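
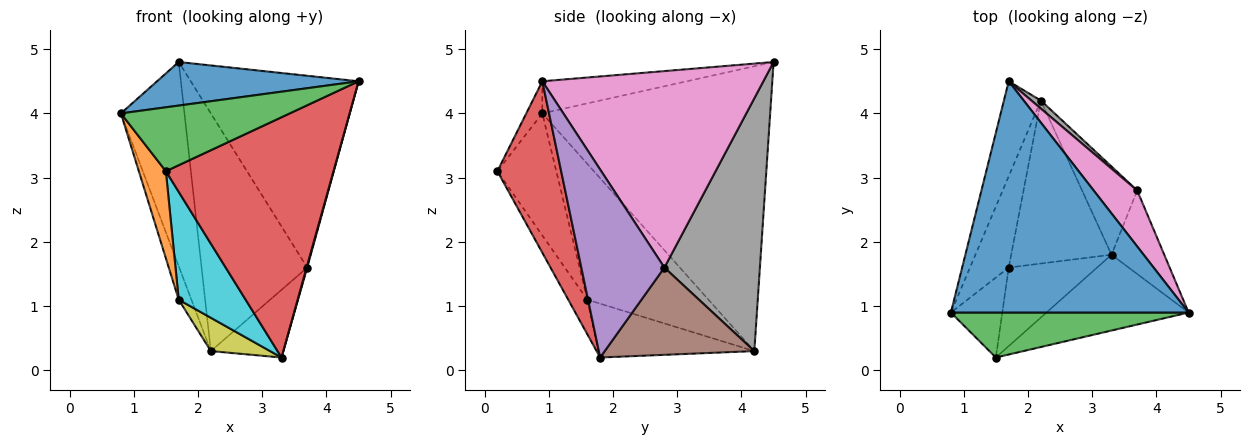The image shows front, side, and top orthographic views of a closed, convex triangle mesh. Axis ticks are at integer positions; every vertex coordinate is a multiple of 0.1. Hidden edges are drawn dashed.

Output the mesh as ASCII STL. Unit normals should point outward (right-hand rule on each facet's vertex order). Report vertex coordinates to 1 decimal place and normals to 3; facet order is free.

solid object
 facet normal -0.132 -0.184 0.974
  outer loop
   vertex 1.7 4.5 4.8
   vertex 0.8 0.9 4.0
   vertex 4.5 0.9 4.5
  endloop
 endfacet
 facet normal -0.956 0.267 -0.124
  outer loop
   vertex 2.2 4.2 0.3
   vertex 0.8 0.9 4.0
   vertex 1.7 4.5 4.8
  endloop
 endfacet
 facet normal -0.078 -0.815 0.574
  outer loop
   vertex 1.5 0.2 3.1
   vertex 4.5 0.9 4.5
   vertex 0.8 0.9 4.0
  endloop
 endfacet
 facet normal 0.341 -0.896 -0.283
  outer loop
   vertex 1.5 0.2 3.1
   vertex 3.3 1.8 0.2
   vertex 4.5 0.9 4.5
  endloop
 endfacet
 facet normal 0.963 -0.007 -0.270
  outer loop
   vertex 3.7 2.8 1.6
   vertex 4.5 0.9 4.5
   vertex 3.3 1.8 0.2
  endloop
 endfacet
 facet normal 0.782 0.379 -0.494
  outer loop
   vertex 3.7 2.8 1.6
   vertex 3.3 1.8 0.2
   vertex 2.2 4.2 0.3
  endloop
 endfacet
 facet normal 0.784 0.596 0.174
  outer loop
   vertex 3.7 2.8 1.6
   vertex 1.7 4.5 4.8
   vertex 4.5 0.9 4.5
  endloop
 endfacet
 facet normal 0.670 0.742 0.025
  outer loop
   vertex 3.7 2.8 1.6
   vertex 2.2 4.2 0.3
   vertex 1.7 4.5 4.8
  endloop
 endfacet
 facet normal -0.466 -0.177 -0.867
  outer loop
   vertex 1.7 1.6 1.1
   vertex 2.2 4.2 0.3
   vertex 3.3 1.8 0.2
  endloop
 endfacet
 facet normal -0.224 -0.788 -0.574
  outer loop
   vertex 1.7 1.6 1.1
   vertex 3.3 1.8 0.2
   vertex 1.5 0.2 3.1
  endloop
 endfacet
 facet normal -0.957 0.100 -0.273
  outer loop
   vertex 1.7 1.6 1.1
   vertex 0.8 0.9 4.0
   vertex 2.2 4.2 0.3
  endloop
 endfacet
 facet normal -0.849 -0.389 -0.357
  outer loop
   vertex 1.7 1.6 1.1
   vertex 1.5 0.2 3.1
   vertex 0.8 0.9 4.0
  endloop
 endfacet
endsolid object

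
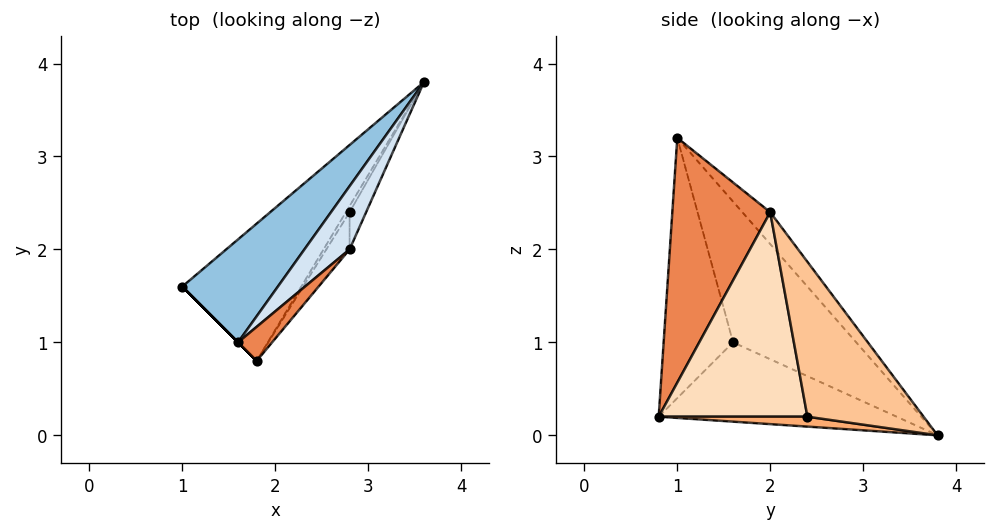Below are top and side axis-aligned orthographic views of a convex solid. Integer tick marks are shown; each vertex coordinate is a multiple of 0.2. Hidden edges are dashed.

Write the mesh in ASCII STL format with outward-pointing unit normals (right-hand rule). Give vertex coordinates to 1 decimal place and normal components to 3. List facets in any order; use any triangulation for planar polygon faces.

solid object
 facet normal -0.535 0.267 -0.802
  outer loop
   vertex 1.8 0.8 0.2
   vertex 1.0 1.6 1.0
   vertex 3.6 3.8 0.0
  endloop
 endfacet
 facet normal -0.521 0.777 0.354
  outer loop
   vertex 1.6 1.0 3.2
   vertex 3.6 3.8 0.0
   vertex 1.0 1.6 1.0
  endloop
 endfacet
 facet normal -0.707 -0.707 0.000
  outer loop
   vertex 1.6 1.0 3.2
   vertex 1.0 1.6 1.0
   vertex 1.8 0.8 0.2
  endloop
 endfacet
 facet normal -0.344 0.803 0.487
  outer loop
   vertex 2.8 2.0 2.4
   vertex 3.6 3.8 0.0
   vertex 1.6 1.0 3.2
  endloop
 endfacet
 facet normal 0.674 -0.733 0.094
  outer loop
   vertex 2.8 2.0 2.4
   vertex 1.6 1.0 3.2
   vertex 1.8 0.8 0.2
  endloop
 endfacet
 facet normal 0.808 -0.505 -0.303
  outer loop
   vertex 2.8 2.4 0.2
   vertex 1.8 0.8 0.2
   vertex 3.6 3.8 0.0
  endloop
 endfacet
 facet normal 0.859 -0.504 -0.092
  outer loop
   vertex 2.8 2.4 0.2
   vertex 3.6 3.8 0.0
   vertex 2.8 2.0 2.4
  endloop
 endfacet
 facet normal 0.844 -0.528 -0.096
  outer loop
   vertex 2.8 2.4 0.2
   vertex 2.8 2.0 2.4
   vertex 1.8 0.8 0.2
  endloop
 endfacet
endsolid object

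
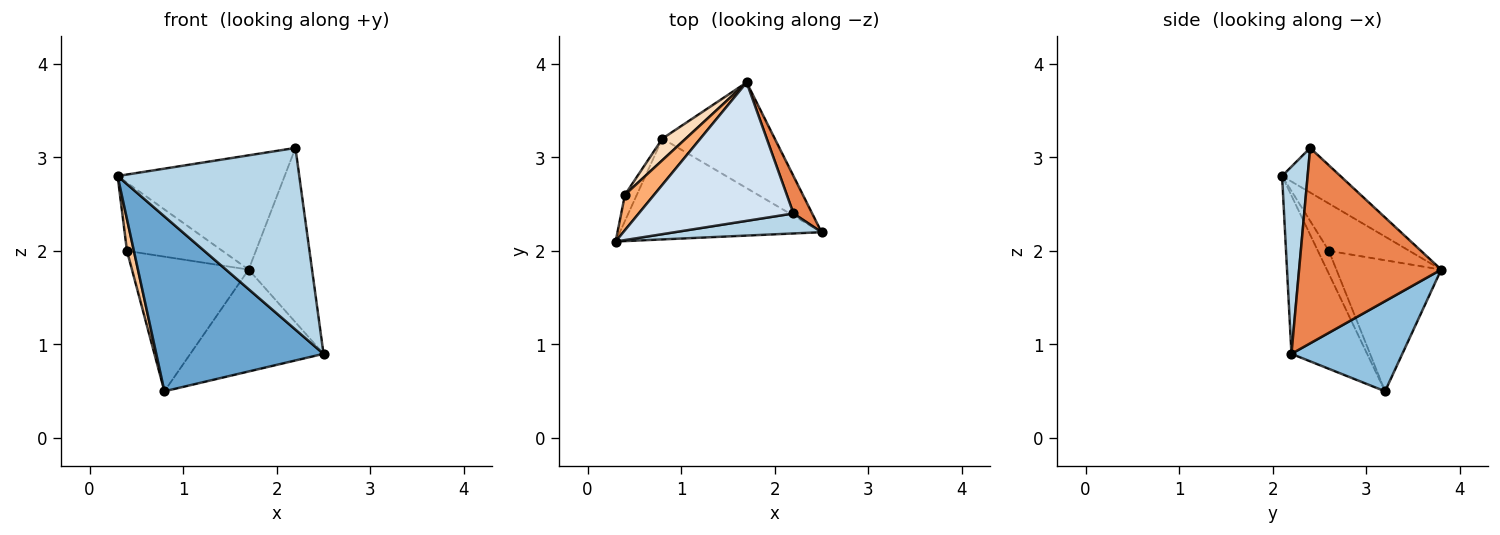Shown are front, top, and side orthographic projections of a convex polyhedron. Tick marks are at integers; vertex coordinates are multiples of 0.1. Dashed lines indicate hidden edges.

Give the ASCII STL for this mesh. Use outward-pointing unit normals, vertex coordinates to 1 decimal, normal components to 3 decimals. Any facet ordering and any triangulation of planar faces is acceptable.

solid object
 facet normal -0.365 -0.807 -0.465
  outer loop
   vertex 0.8 3.2 0.5
   vertex 2.5 2.2 0.9
   vertex 0.3 2.1 2.8
  endloop
 endfacet
 facet normal 0.500 0.601 -0.624
  outer loop
   vertex 0.8 3.2 0.5
   vertex 1.7 3.8 1.8
   vertex 2.5 2.2 0.9
  endloop
 endfacet
 facet normal 0.138 -0.984 0.108
  outer loop
   vertex 2.2 2.4 3.1
   vertex 0.3 2.1 2.8
   vertex 2.5 2.2 0.9
  endloop
 endfacet
 facet normal -0.217 0.621 0.753
  outer loop
   vertex 2.2 2.4 3.1
   vertex 1.7 3.8 1.8
   vertex 0.3 2.1 2.8
  endloop
 endfacet
 facet normal 0.910 0.406 0.087
  outer loop
   vertex 2.2 2.4 3.1
   vertex 2.5 2.2 0.9
   vertex 1.7 3.8 1.8
  endloop
 endfacet
 facet normal -0.599 0.711 0.369
  outer loop
   vertex 0.4 2.6 2.0
   vertex 0.3 2.1 2.8
   vertex 1.7 3.8 1.8
  endloop
 endfacet
 facet normal -0.775 -0.488 -0.402
  outer loop
   vertex 0.4 2.6 2.0
   vertex 0.8 3.2 0.5
   vertex 0.3 2.1 2.8
  endloop
 endfacet
 facet normal -0.664 0.739 0.118
  outer loop
   vertex 0.4 2.6 2.0
   vertex 1.7 3.8 1.8
   vertex 0.8 3.2 0.5
  endloop
 endfacet
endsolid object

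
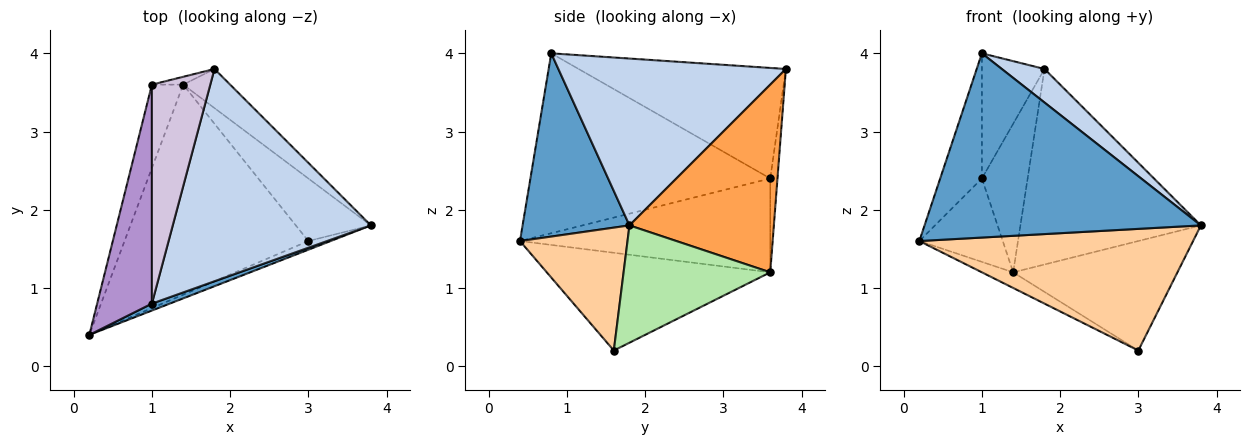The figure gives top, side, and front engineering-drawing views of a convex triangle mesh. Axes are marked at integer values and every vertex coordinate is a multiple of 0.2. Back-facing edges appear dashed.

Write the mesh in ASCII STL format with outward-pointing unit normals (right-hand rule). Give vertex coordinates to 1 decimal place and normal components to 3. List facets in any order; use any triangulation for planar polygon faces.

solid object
 facet normal 0.361 -0.932 0.035
  outer loop
   vertex 1.0 0.8 4.0
   vertex 0.2 0.4 1.6
   vertex 3.8 1.8 1.8
  endloop
 endfacet
 facet normal 0.639 -0.120 0.759
  outer loop
   vertex 1.0 0.8 4.0
   vertex 3.8 1.8 1.8
   vertex 1.8 3.8 3.8
  endloop
 endfacet
 facet normal 0.617 0.772 -0.154
  outer loop
   vertex 1.4 3.6 1.2
   vertex 1.8 3.8 3.8
   vertex 3.8 1.8 1.8
  endloop
 endfacet
 facet normal 0.365 -0.929 -0.066
  outer loop
   vertex 3.0 1.6 0.2
   vertex 3.8 1.8 1.8
   vertex 0.2 0.4 1.6
  endloop
 endfacet
 facet normal -0.469 0.066 -0.881
  outer loop
   vertex 3.0 1.6 0.2
   vertex 0.2 0.4 1.6
   vertex 1.4 3.6 1.2
  endloop
 endfacet
 facet normal 0.613 0.686 -0.392
  outer loop
   vertex 3.0 1.6 0.2
   vertex 1.4 3.6 1.2
   vertex 3.8 1.8 1.8
  endloop
 endfacet
 facet normal -0.905 0.302 -0.302
  outer loop
   vertex 1.0 3.6 2.4
   vertex 1.4 3.6 1.2
   vertex 0.2 0.4 1.6
  endloop
 endfacet
 facet normal -0.156 0.986 -0.052
  outer loop
   vertex 1.0 3.6 2.4
   vertex 1.8 3.8 3.8
   vertex 1.4 3.6 1.2
  endloop
 endfacet
 facet normal -0.944 0.164 0.287
  outer loop
   vertex 1.0 3.6 2.4
   vertex 0.2 0.4 1.6
   vertex 1.0 0.8 4.0
  endloop
 endfacet
 facet normal -0.854 0.258 0.451
  outer loop
   vertex 1.0 3.6 2.4
   vertex 1.0 0.8 4.0
   vertex 1.8 3.8 3.8
  endloop
 endfacet
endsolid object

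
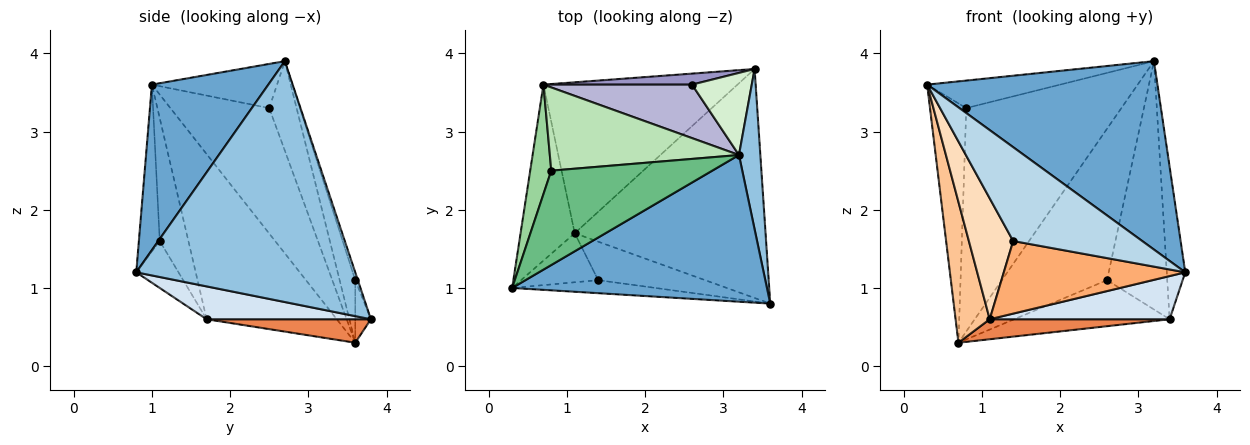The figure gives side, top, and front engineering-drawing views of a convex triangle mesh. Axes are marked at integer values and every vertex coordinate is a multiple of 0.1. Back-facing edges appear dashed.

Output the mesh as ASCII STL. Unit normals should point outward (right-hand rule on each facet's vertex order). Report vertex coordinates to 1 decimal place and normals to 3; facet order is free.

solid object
 facet normal 0.371 -0.733 0.571
  outer loop
   vertex 3.2 2.7 3.9
   vertex 0.3 1.0 3.6
   vertex 3.6 0.8 1.2
  endloop
 endfacet
 facet normal 0.993 0.084 0.088
  outer loop
   vertex 3.2 2.7 3.9
   vertex 3.6 0.8 1.2
   vertex 3.4 3.8 0.6
  endloop
 endfacet
 facet normal -0.158 -0.978 -0.136
  outer loop
   vertex 1.4 1.1 1.6
   vertex 3.6 0.8 1.2
   vertex 0.3 1.0 3.6
  endloop
 endfacet
 facet normal 0.167 -0.183 -0.969
  outer loop
   vertex 1.1 1.7 0.6
   vertex 3.4 3.8 0.6
   vertex 3.6 0.8 1.2
  endloop
 endfacet
 facet normal 0.119 -0.130 -0.984
  outer loop
   vertex 1.1 1.7 0.6
   vertex 0.7 3.6 0.3
   vertex 3.4 3.8 0.6
  endloop
 endfacet
 facet normal -0.201 -0.865 -0.459
  outer loop
   vertex 1.1 1.7 0.6
   vertex 3.6 0.8 1.2
   vertex 1.4 1.1 1.6
  endloop
 endfacet
 facet normal -0.922 -0.242 -0.302
  outer loop
   vertex 1.1 1.7 0.6
   vertex 0.3 1.0 3.6
   vertex 0.7 3.6 0.3
  endloop
 endfacet
 facet normal -0.514 -0.795 -0.323
  outer loop
   vertex 1.1 1.7 0.6
   vertex 1.4 1.1 1.6
   vertex 0.3 1.0 3.6
  endloop
 endfacet
 facet normal -0.255 0.271 0.928
  outer loop
   vertex 0.8 2.5 3.3
   vertex 0.3 1.0 3.6
   vertex 3.2 2.7 3.9
  endloop
 endfacet
 facet normal -0.927 0.340 0.156
  outer loop
   vertex 0.8 2.5 3.3
   vertex 0.7 3.6 0.3
   vertex 0.3 1.0 3.6
  endloop
 endfacet
 facet normal -0.163 0.925 0.344
  outer loop
   vertex 0.8 2.5 3.3
   vertex 3.2 2.7 3.9
   vertex 0.7 3.6 0.3
  endloop
 endfacet
 facet normal -0.041 0.949 0.314
  outer loop
   vertex 2.6 3.6 1.1
   vertex 3.2 2.7 3.9
   vertex 3.4 3.8 0.6
  endloop
 endfacet
 facet normal -0.097 0.968 0.231
  outer loop
   vertex 2.6 3.6 1.1
   vertex 3.4 3.8 0.6
   vertex 0.7 3.6 0.3
  endloop
 endfacet
 facet normal -0.139 0.934 0.330
  outer loop
   vertex 2.6 3.6 1.1
   vertex 0.7 3.6 0.3
   vertex 3.2 2.7 3.9
  endloop
 endfacet
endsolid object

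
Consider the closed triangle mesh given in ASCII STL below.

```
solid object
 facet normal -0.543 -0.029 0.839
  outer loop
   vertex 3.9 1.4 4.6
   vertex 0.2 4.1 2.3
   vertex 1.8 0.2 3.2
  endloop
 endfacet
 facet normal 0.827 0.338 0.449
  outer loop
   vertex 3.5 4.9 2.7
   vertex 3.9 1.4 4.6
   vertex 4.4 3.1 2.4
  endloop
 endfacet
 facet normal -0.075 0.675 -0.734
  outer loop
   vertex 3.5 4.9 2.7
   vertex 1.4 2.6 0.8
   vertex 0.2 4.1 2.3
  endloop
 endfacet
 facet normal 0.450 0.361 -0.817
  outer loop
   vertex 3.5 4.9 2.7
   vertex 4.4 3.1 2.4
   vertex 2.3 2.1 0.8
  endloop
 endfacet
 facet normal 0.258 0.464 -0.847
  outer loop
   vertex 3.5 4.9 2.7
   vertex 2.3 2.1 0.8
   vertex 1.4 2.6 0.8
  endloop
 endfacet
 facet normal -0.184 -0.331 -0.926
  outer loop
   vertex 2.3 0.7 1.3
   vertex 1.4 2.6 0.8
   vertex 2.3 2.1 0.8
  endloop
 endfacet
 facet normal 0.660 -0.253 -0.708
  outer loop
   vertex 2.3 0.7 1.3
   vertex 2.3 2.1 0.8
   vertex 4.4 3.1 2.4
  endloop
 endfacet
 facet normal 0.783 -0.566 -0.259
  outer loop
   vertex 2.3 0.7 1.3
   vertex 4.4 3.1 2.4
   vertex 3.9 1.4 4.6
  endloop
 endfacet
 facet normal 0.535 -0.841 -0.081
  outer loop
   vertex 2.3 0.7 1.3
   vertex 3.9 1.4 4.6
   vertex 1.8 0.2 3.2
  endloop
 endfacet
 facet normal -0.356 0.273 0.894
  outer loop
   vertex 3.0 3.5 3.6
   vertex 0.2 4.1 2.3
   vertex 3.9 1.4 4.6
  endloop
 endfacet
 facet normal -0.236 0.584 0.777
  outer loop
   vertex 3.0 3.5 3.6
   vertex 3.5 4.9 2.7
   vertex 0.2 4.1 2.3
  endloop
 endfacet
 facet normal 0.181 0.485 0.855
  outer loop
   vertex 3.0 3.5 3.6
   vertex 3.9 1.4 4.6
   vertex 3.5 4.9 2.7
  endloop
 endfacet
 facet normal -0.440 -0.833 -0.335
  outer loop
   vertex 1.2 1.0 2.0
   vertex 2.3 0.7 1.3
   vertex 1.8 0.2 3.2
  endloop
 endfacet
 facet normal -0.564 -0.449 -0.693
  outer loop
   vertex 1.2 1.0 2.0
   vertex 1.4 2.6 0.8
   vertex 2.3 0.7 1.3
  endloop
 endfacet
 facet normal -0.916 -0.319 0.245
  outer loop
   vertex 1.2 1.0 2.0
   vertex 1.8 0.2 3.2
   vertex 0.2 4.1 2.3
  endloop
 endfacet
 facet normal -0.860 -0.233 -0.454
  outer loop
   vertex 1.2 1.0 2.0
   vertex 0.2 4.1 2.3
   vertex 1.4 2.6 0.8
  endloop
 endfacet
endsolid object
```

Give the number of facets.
16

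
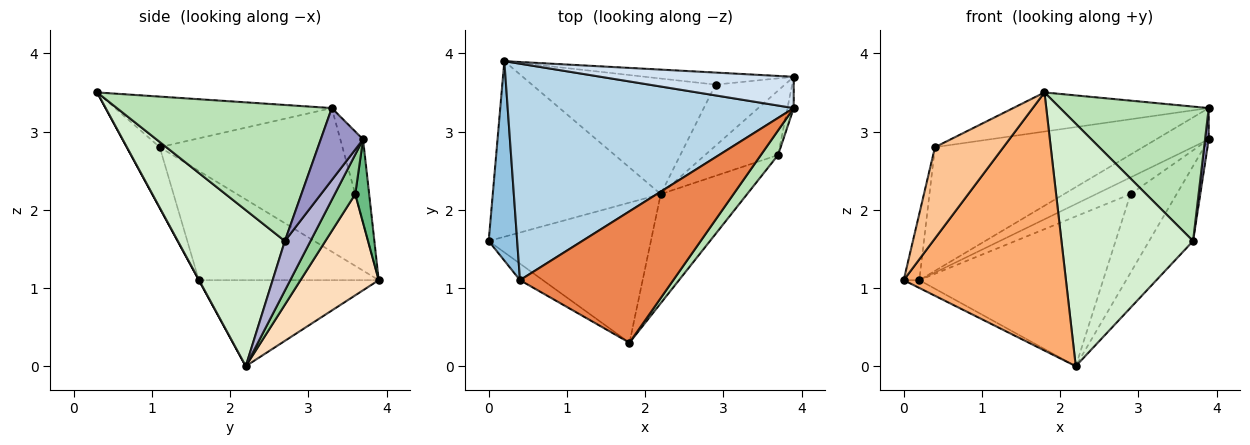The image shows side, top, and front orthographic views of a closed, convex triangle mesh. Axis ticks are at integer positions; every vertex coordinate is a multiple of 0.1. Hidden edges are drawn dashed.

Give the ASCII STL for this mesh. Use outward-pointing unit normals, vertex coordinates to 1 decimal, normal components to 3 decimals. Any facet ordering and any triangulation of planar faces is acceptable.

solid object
 facet normal -0.455 0.040 -0.889
  outer loop
   vertex 2.2 2.2 0.0
   vertex 0.0 1.6 1.1
   vertex 0.2 3.9 1.1
  endloop
 endfacet
 facet normal -0.964 0.084 0.252
  outer loop
   vertex 0.4 1.1 2.8
   vertex 0.2 3.9 1.1
   vertex 0.0 1.6 1.1
  endloop
 endfacet
 facet normal -0.400 0.455 0.796
  outer loop
   vertex 0.4 1.1 2.8
   vertex 3.9 3.3 3.3
   vertex 0.2 3.9 1.1
  endloop
 endfacet
 facet normal -0.292 0.676 0.676
  outer loop
   vertex 3.9 3.7 2.9
   vertex 0.2 3.9 1.1
   vertex 3.9 3.3 3.3
  endloop
 endfacet
 facet normal -0.302 0.272 0.914
  outer loop
   vertex 1.8 0.3 3.5
   vertex 3.9 3.3 3.3
   vertex 0.4 1.1 2.8
  endloop
 endfacet
 facet normal 0.001 -0.879 -0.477
  outer loop
   vertex 1.8 0.3 3.5
   vertex 0.0 1.6 1.1
   vertex 2.2 2.2 0.0
  endloop
 endfacet
 facet normal -0.428 -0.889 -0.161
  outer loop
   vertex 1.8 0.3 3.5
   vertex 0.4 1.1 2.8
   vertex 0.0 1.6 1.1
  endloop
 endfacet
 facet normal 0.319 0.750 -0.579
  outer loop
   vertex 2.9 3.6 2.2
   vertex 2.2 2.2 0.0
   vertex 0.2 3.9 1.1
  endloop
 endfacet
 facet normal 0.312 0.770 -0.556
  outer loop
   vertex 2.9 3.6 2.2
   vertex 0.2 3.9 1.1
   vertex 3.9 3.7 2.9
  endloop
 endfacet
 facet normal 0.331 0.745 -0.579
  outer loop
   vertex 2.9 3.6 2.2
   vertex 3.9 3.7 2.9
   vertex 2.2 2.2 0.0
  endloop
 endfacet
 facet normal 0.818 -0.566 0.103
  outer loop
   vertex 3.7 2.7 1.6
   vertex 3.9 3.3 3.3
   vertex 1.8 0.3 3.5
  endloop
 endfacet
 facet normal 0.596 -0.732 -0.330
  outer loop
   vertex 3.7 2.7 1.6
   vertex 1.8 0.3 3.5
   vertex 2.2 2.2 0.0
  endloop
 endfacet
 facet normal 0.993 -0.086 -0.086
  outer loop
   vertex 3.7 2.7 1.6
   vertex 3.9 3.7 2.9
   vertex 3.9 3.3 3.3
  endloop
 endfacet
 facet normal 0.404 0.694 -0.596
  outer loop
   vertex 3.7 2.7 1.6
   vertex 2.2 2.2 0.0
   vertex 3.9 3.7 2.9
  endloop
 endfacet
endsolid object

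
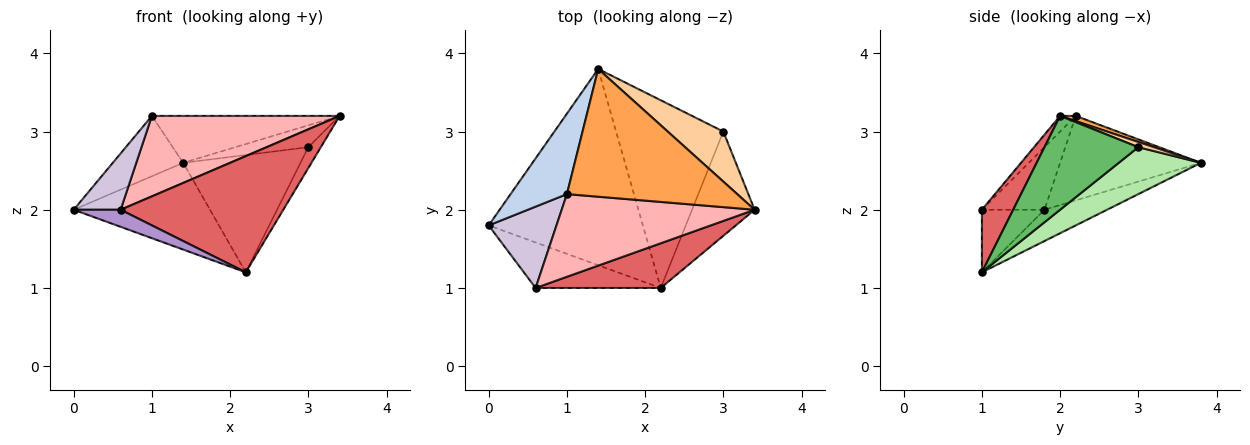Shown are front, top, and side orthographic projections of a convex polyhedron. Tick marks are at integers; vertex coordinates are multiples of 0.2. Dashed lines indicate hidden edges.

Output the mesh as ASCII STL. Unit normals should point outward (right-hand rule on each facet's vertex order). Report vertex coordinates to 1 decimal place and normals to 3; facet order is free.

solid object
 facet normal -0.182 0.398 -0.899
  outer loop
   vertex 2.2 1.0 1.2
   vertex 0.0 1.8 2.0
   vertex 1.4 3.8 2.6
  endloop
 endfacet
 facet normal -0.768 0.384 0.512
  outer loop
   vertex 1.0 2.2 3.2
   vertex 1.4 3.8 2.6
   vertex 0.0 1.8 2.0
  endloop
 endfacet
 facet normal 0.029 0.345 0.938
  outer loop
   vertex 1.0 2.2 3.2
   vertex 3.4 2.0 3.2
   vertex 1.4 3.8 2.6
  endloop
 endfacet
 facet normal 0.086 0.399 0.913
  outer loop
   vertex 3.0 3.0 2.8
   vertex 1.4 3.8 2.6
   vertex 3.4 2.0 3.2
  endloop
 endfacet
 facet normal 0.827 0.110 -0.551
  outer loop
   vertex 3.0 3.0 2.8
   vertex 3.4 2.0 3.2
   vertex 2.2 1.0 1.2
  endloop
 endfacet
 facet normal 0.348 0.497 -0.795
  outer loop
   vertex 3.0 3.0 2.8
   vertex 2.2 1.0 1.2
   vertex 1.4 3.8 2.6
  endloop
 endfacet
 facet normal 0.177 -0.919 0.353
  outer loop
   vertex 0.6 1.0 2.0
   vertex 2.2 1.0 1.2
   vertex 3.4 2.0 3.2
  endloop
 endfacet
 facet normal -0.058 -0.696 0.716
  outer loop
   vertex 0.6 1.0 2.0
   vertex 3.4 2.0 3.2
   vertex 1.0 2.2 3.2
  endloop
 endfacet
 facet normal -0.424 -0.318 -0.848
  outer loop
   vertex 0.6 1.0 2.0
   vertex 0.0 1.8 2.0
   vertex 2.2 1.0 1.2
  endloop
 endfacet
 facet normal -0.605 -0.453 0.655
  outer loop
   vertex 0.6 1.0 2.0
   vertex 1.0 2.2 3.2
   vertex 0.0 1.8 2.0
  endloop
 endfacet
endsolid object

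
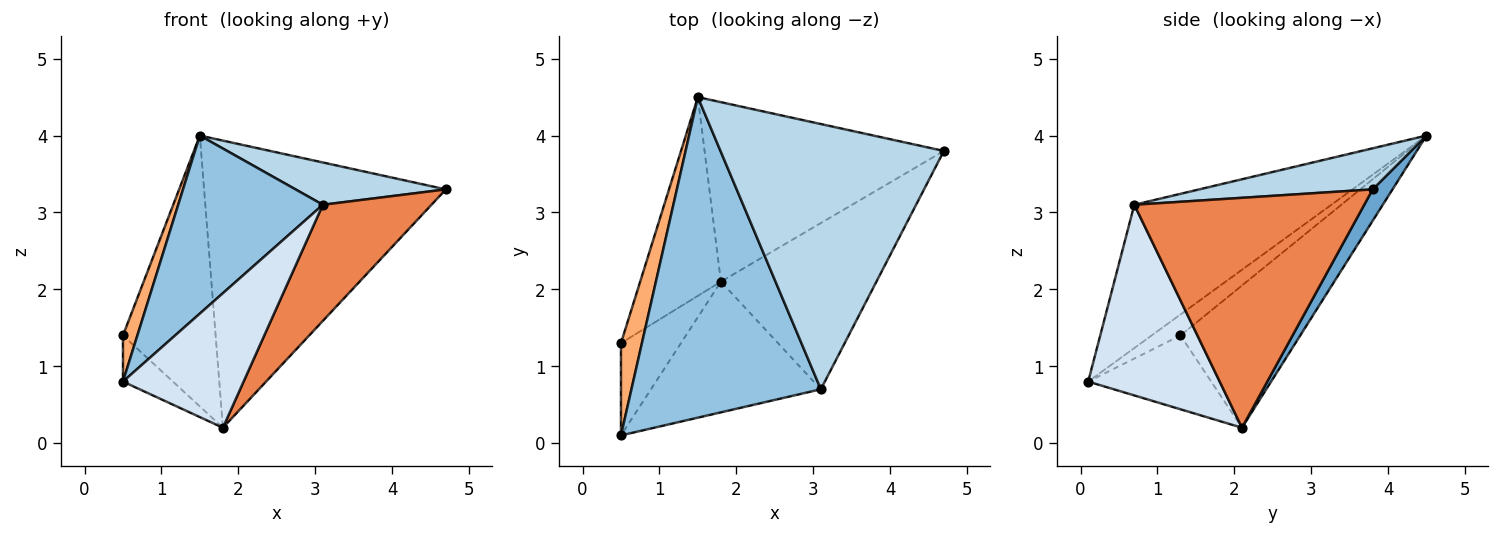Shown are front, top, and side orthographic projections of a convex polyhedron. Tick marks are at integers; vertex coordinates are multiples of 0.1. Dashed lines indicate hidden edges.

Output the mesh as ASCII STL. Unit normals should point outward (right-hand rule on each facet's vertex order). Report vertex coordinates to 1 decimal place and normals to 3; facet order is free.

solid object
 facet normal 0.069 0.846 -0.529
  outer loop
   vertex 1.8 2.1 0.2
   vertex 1.5 4.5 4.0
   vertex 4.7 3.8 3.3
  endloop
 endfacet
 facet normal -0.552 -0.405 0.729
  outer loop
   vertex 3.1 0.7 3.1
   vertex 1.5 4.5 4.0
   vertex 0.5 0.1 0.8
  endloop
 endfacet
 facet normal 0.179 -0.155 0.972
  outer loop
   vertex 3.1 0.7 3.1
   vertex 4.7 3.8 3.3
   vertex 1.5 4.5 4.0
  endloop
 endfacet
 facet normal 0.616 -0.565 -0.549
  outer loop
   vertex 3.1 0.7 3.1
   vertex 0.5 0.1 0.8
   vertex 1.8 2.1 0.2
  endloop
 endfacet
 facet normal 0.771 -0.364 -0.522
  outer loop
   vertex 3.1 0.7 3.1
   vertex 1.8 2.1 0.2
   vertex 4.7 3.8 3.3
  endloop
 endfacet
 facet normal -0.667 -0.333 0.667
  outer loop
   vertex 0.5 1.3 1.4
   vertex 0.5 0.1 0.8
   vertex 1.5 4.5 4.0
  endloop
 endfacet
 facet normal -0.740 0.301 -0.601
  outer loop
   vertex 0.5 1.3 1.4
   vertex 1.8 2.1 0.2
   vertex 0.5 0.1 0.8
  endloop
 endfacet
 facet normal -0.722 0.558 -0.410
  outer loop
   vertex 0.5 1.3 1.4
   vertex 1.5 4.5 4.0
   vertex 1.8 2.1 0.2
  endloop
 endfacet
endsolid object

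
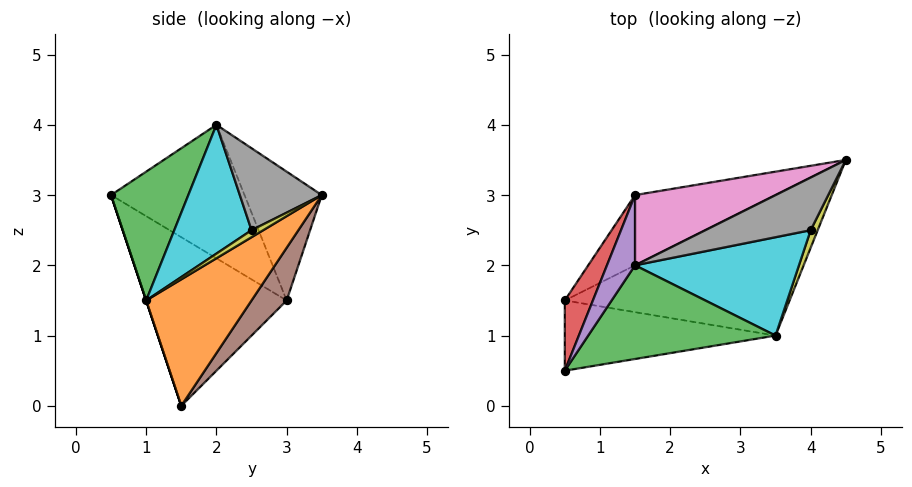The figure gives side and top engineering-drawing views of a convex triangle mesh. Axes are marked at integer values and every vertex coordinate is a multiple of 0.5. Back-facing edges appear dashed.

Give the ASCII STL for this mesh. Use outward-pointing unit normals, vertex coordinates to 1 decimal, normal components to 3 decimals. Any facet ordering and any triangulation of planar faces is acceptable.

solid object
 facet normal 0.000 -0.949 -0.316
  outer loop
   vertex 3.5 1.0 1.5
   vertex 0.5 0.5 3.0
   vertex 0.5 1.5 0.0
  endloop
 endfacet
 facet normal 0.466 0.311 -0.828
  outer loop
   vertex 3.5 1.0 1.5
   vertex 0.5 1.5 0.0
   vertex 4.5 3.5 3.0
  endloop
 endfacet
 facet normal 0.415 -0.680 0.604
  outer loop
   vertex 3.5 1.0 1.5
   vertex 1.5 2.0 4.0
   vertex 0.5 0.5 3.0
  endloop
 endfacet
 facet normal -0.885 0.442 0.147
  outer loop
   vertex 1.5 3.0 1.5
   vertex 0.5 1.5 0.0
   vertex 0.5 0.5 3.0
  endloop
 endfacet
 facet normal -0.870 0.458 0.183
  outer loop
   vertex 1.5 3.0 1.5
   vertex 0.5 0.5 3.0
   vertex 1.5 2.0 4.0
  endloop
 endfacet
 facet normal 0.287 0.575 -0.766
  outer loop
   vertex 1.5 3.0 1.5
   vertex 4.5 3.5 3.0
   vertex 0.5 1.5 0.0
  endloop
 endfacet
 facet normal -0.322 0.879 0.352
  outer loop
   vertex 1.5 3.0 1.5
   vertex 1.5 2.0 4.0
   vertex 4.5 3.5 3.0
  endloop
 endfacet
 facet normal 0.503 -0.574 0.646
  outer loop
   vertex 4.0 2.5 2.5
   vertex 4.5 3.5 3.0
   vertex 1.5 2.0 4.0
  endloop
 endfacet
 facet normal 0.577 -0.577 0.577
  outer loop
   vertex 4.0 2.5 2.5
   vertex 3.5 1.0 1.5
   vertex 4.5 3.5 3.0
  endloop
 endfacet
 facet normal 0.499 -0.590 0.635
  outer loop
   vertex 4.0 2.5 2.5
   vertex 1.5 2.0 4.0
   vertex 3.5 1.0 1.5
  endloop
 endfacet
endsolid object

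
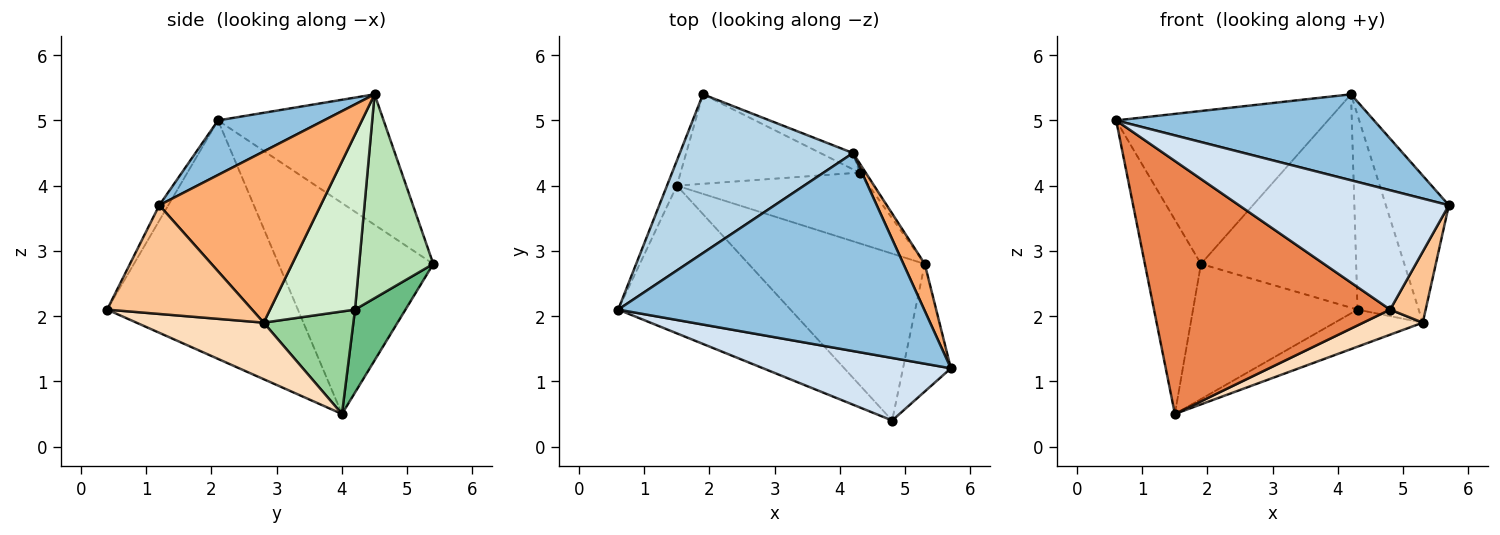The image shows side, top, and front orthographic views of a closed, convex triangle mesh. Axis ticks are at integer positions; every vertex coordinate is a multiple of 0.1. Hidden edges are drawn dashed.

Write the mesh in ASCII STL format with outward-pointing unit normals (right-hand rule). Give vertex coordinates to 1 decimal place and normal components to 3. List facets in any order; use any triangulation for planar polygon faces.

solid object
 facet normal -0.939 0.341 -0.044
  outer loop
   vertex 1.5 4.0 0.5
   vertex 0.6 2.1 5.0
   vertex 1.9 5.4 2.8
  endloop
 endfacet
 facet normal 0.161 -0.393 0.905
  outer loop
   vertex 4.2 4.5 5.4
   vertex 0.6 2.1 5.0
   vertex 5.7 1.2 3.7
  endloop
 endfacet
 facet normal -0.477 0.610 0.633
  outer loop
   vertex 4.2 4.5 5.4
   vertex 1.9 5.4 2.8
   vertex 0.6 2.1 5.0
  endloop
 endfacet
 facet normal -0.038 -0.885 0.464
  outer loop
   vertex 4.8 0.4 2.1
   vertex 5.7 1.2 3.7
   vertex 0.6 2.1 5.0
  endloop
 endfacet
 facet normal -0.572 -0.708 -0.413
  outer loop
   vertex 4.8 0.4 2.1
   vertex 0.6 2.1 5.0
   vertex 1.5 4.0 0.5
  endloop
 endfacet
 facet normal 0.925 0.361 0.115
  outer loop
   vertex 5.3 2.8 1.9
   vertex 4.2 4.5 5.4
   vertex 5.7 1.2 3.7
  endloop
 endfacet
 facet normal 0.893 -0.219 -0.393
  outer loop
   vertex 5.3 2.8 1.9
   vertex 5.7 1.2 3.7
   vertex 4.8 0.4 2.1
  endloop
 endfacet
 facet normal 0.303 -0.142 -0.943
  outer loop
   vertex 5.3 2.8 1.9
   vertex 4.8 0.4 2.1
   vertex 1.5 4.0 0.5
  endloop
 endfacet
 facet normal 0.248 0.808 -0.535
  outer loop
   vertex 4.3 4.2 2.1
   vertex 1.5 4.0 0.5
   vertex 1.9 5.4 2.8
  endloop
 endfacet
 facet normal 0.428 0.420 -0.801
  outer loop
   vertex 4.3 4.2 2.1
   vertex 5.3 2.8 1.9
   vertex 1.5 4.0 0.5
  endloop
 endfacet
 facet normal 0.430 0.900 -0.069
  outer loop
   vertex 4.3 4.2 2.1
   vertex 1.9 5.4 2.8
   vertex 4.2 4.5 5.4
  endloop
 endfacet
 facet normal 0.811 0.584 -0.028
  outer loop
   vertex 4.3 4.2 2.1
   vertex 4.2 4.5 5.4
   vertex 5.3 2.8 1.9
  endloop
 endfacet
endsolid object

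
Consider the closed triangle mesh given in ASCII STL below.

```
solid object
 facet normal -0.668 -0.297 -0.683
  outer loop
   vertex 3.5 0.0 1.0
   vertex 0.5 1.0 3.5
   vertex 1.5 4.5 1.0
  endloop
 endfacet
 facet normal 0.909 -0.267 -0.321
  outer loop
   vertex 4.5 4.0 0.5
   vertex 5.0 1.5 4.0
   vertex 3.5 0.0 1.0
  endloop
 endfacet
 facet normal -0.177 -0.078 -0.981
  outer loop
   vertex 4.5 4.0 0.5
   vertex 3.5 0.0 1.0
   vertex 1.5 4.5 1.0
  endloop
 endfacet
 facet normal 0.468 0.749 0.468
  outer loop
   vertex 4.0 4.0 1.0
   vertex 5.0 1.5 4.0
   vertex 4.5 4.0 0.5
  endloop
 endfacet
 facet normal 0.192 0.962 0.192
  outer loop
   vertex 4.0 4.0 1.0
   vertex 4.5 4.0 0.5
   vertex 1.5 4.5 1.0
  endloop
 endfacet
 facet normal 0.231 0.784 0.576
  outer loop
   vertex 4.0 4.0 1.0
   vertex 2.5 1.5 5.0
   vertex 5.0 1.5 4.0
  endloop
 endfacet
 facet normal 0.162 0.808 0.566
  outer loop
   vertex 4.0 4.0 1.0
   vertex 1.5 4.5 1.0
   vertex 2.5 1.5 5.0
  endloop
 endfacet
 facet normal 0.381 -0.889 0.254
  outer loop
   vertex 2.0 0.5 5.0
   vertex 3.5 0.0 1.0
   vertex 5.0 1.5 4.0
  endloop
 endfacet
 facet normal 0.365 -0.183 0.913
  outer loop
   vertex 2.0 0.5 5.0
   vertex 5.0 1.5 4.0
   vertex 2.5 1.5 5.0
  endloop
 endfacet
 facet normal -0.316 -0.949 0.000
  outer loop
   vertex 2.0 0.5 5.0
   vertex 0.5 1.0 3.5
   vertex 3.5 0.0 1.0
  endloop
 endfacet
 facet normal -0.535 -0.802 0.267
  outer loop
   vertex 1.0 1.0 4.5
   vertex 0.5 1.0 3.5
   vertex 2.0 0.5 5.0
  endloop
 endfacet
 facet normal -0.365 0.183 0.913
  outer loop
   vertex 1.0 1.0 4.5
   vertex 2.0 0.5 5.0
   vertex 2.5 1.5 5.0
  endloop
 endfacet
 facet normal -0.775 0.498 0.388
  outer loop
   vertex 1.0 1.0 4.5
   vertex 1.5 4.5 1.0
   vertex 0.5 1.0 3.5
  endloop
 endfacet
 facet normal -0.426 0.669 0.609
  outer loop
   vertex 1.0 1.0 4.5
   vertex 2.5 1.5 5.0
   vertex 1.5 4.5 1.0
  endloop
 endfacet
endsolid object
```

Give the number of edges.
21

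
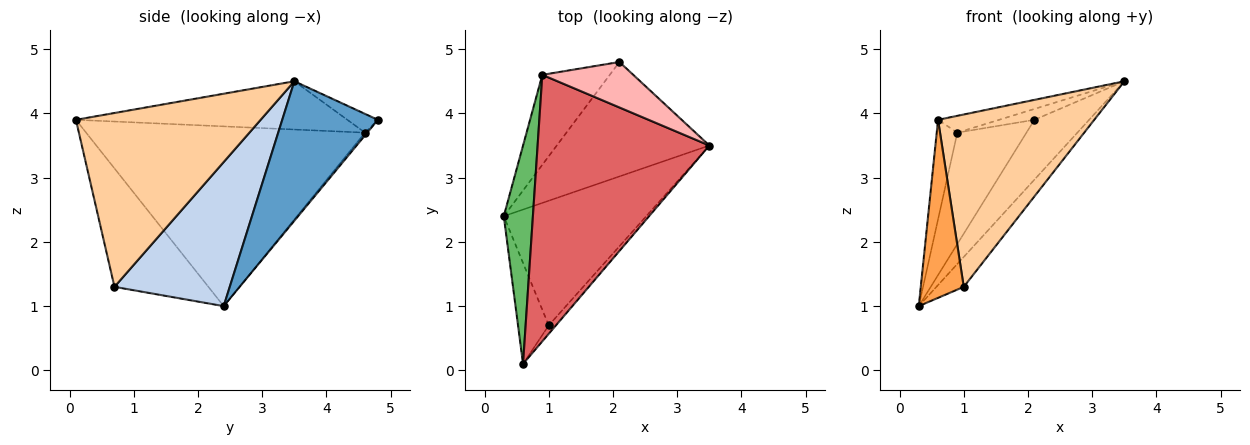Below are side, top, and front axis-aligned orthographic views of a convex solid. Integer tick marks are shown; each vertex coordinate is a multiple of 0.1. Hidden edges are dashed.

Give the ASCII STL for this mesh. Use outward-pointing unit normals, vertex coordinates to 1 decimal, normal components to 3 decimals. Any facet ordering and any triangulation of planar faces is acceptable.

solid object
 facet normal 0.629 0.360 -0.689
  outer loop
   vertex 2.1 4.8 3.9
   vertex 3.5 3.5 4.5
   vertex 0.3 2.4 1.0
  endloop
 endfacet
 facet normal 0.701 0.166 -0.693
  outer loop
   vertex 1.0 0.7 1.3
   vertex 0.3 2.4 1.0
   vertex 3.5 3.5 4.5
  endloop
 endfacet
 facet normal -0.885 -0.405 -0.230
  outer loop
   vertex 1.0 0.7 1.3
   vertex 0.6 0.1 3.9
   vertex 0.3 2.4 1.0
  endloop
 endfacet
 facet normal 0.763 -0.645 -0.032
  outer loop
   vertex 1.0 0.7 1.3
   vertex 3.5 3.5 4.5
   vertex 0.6 0.1 3.9
  endloop
 endfacet
 facet normal -0.985 0.073 0.160
  outer loop
   vertex 0.9 4.6 3.7
   vertex 0.3 2.4 1.0
   vertex 0.6 0.1 3.9
  endloop
 endfacet
 facet normal -0.025 0.778 -0.628
  outer loop
   vertex 0.9 4.6 3.7
   vertex 2.1 4.8 3.9
   vertex 0.3 2.4 1.0
  endloop
 endfacet
 facet normal -0.270 0.061 0.961
  outer loop
   vertex 0.9 4.6 3.7
   vertex 0.6 0.1 3.9
   vertex 3.5 3.5 4.5
  endloop
 endfacet
 facet normal -0.197 0.228 0.954
  outer loop
   vertex 0.9 4.6 3.7
   vertex 3.5 3.5 4.5
   vertex 2.1 4.8 3.9
  endloop
 endfacet
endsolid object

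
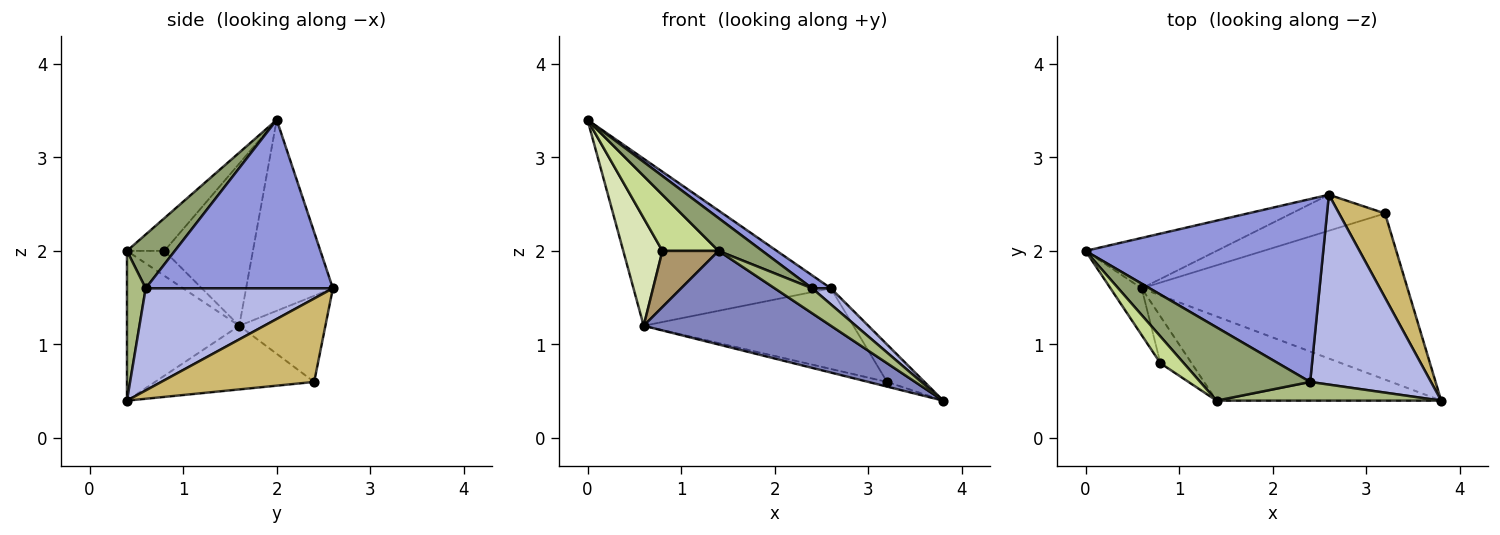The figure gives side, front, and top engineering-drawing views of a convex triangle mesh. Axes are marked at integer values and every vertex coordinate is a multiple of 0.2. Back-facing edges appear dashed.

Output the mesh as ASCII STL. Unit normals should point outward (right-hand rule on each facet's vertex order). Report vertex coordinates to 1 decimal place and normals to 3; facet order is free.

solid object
 facet normal -0.388 0.882 -0.266
  outer loop
   vertex 0.6 1.6 1.2
   vertex 0.0 2.0 3.4
   vertex 2.6 2.6 1.6
  endloop
 endfacet
 facet normal -0.407 -0.679 -0.611
  outer loop
   vertex 0.6 1.6 1.2
   vertex 3.8 0.4 0.4
   vertex 1.4 0.4 2.0
  endloop
 endfacet
 facet normal 0.577 -0.058 0.815
  outer loop
   vertex 2.4 0.6 1.6
   vertex 2.6 2.6 1.6
   vertex 0.0 2.0 3.4
  endloop
 endfacet
 facet normal 0.644 -0.064 0.762
  outer loop
   vertex 2.4 0.6 1.6
   vertex 3.8 0.4 0.4
   vertex 2.6 2.6 1.6
  endloop
 endfacet
 facet normal 0.408 -0.372 0.834
  outer loop
   vertex 2.4 0.6 1.6
   vertex 0.0 2.0 3.4
   vertex 1.4 0.4 2.0
  endloop
 endfacet
 facet normal 0.371 -0.743 0.557
  outer loop
   vertex 2.4 0.6 1.6
   vertex 1.4 0.4 2.0
   vertex 3.8 0.4 0.4
  endloop
 endfacet
 facet normal -0.516 -0.774 0.368
  outer loop
   vertex 0.8 0.8 2.0
   vertex 1.4 0.4 2.0
   vertex 0.0 2.0 3.4
  endloop
 endfacet
 facet normal -0.901 -0.398 -0.173
  outer loop
   vertex 0.8 0.8 2.0
   vertex 0.0 2.0 3.4
   vertex 0.6 1.6 1.2
  endloop
 endfacet
 facet normal -0.456 -0.684 -0.570
  outer loop
   vertex 0.8 0.8 2.0
   vertex 0.6 1.6 1.2
   vertex 1.4 0.4 2.0
  endloop
 endfacet
 facet normal 0.856 0.210 0.472
  outer loop
   vertex 3.2 2.4 0.6
   vertex 2.6 2.6 1.6
   vertex 3.8 0.4 0.4
  endloop
 endfacet
 facet normal -0.233 0.027 -0.972
  outer loop
   vertex 3.2 2.4 0.6
   vertex 3.8 0.4 0.4
   vertex 0.6 1.6 1.2
  endloop
 endfacet
 facet normal -0.351 0.855 -0.382
  outer loop
   vertex 3.2 2.4 0.6
   vertex 0.6 1.6 1.2
   vertex 2.6 2.6 1.6
  endloop
 endfacet
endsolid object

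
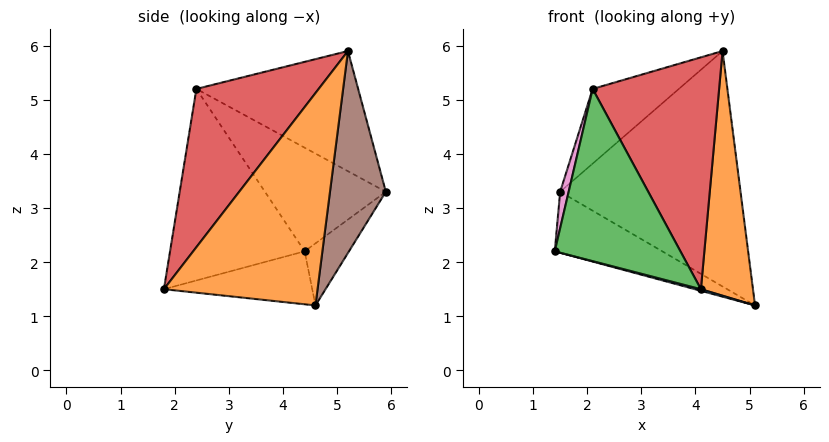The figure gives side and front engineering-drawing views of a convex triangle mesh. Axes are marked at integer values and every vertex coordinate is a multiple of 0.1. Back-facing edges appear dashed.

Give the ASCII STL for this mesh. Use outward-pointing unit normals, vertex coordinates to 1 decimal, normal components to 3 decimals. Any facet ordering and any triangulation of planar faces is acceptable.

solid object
 facet normal -0.260 -0.010 -0.965
  outer loop
   vertex 4.1 1.8 1.5
   vertex 1.4 4.4 2.2
   vertex 5.1 4.6 1.2
  endloop
 endfacet
 facet normal 0.935 -0.317 0.160
  outer loop
   vertex 4.5 5.2 5.9
   vertex 4.1 1.8 1.5
   vertex 5.1 4.6 1.2
  endloop
 endfacet
 facet normal -0.703 -0.656 -0.274
  outer loop
   vertex 2.1 2.4 5.2
   vertex 1.4 4.4 2.2
   vertex 4.1 1.8 1.5
  endloop
 endfacet
 facet normal 0.624 -0.645 0.442
  outer loop
   vertex 2.1 2.4 5.2
   vertex 4.1 1.8 1.5
   vertex 4.5 5.2 5.9
  endloop
 endfacet
 facet normal -0.241 0.584 -0.775
  outer loop
   vertex 1.5 5.9 3.3
   vertex 5.1 4.6 1.2
   vertex 1.4 4.4 2.2
  endloop
 endfacet
 facet normal 0.295 0.952 -0.084
  outer loop
   vertex 1.5 5.9 3.3
   vertex 4.5 5.2 5.9
   vertex 5.1 4.6 1.2
  endloop
 endfacet
 facet normal -0.981 -0.069 0.183
  outer loop
   vertex 1.5 5.9 3.3
   vertex 1.4 4.4 2.2
   vertex 2.1 2.4 5.2
  endloop
 endfacet
 facet normal -0.581 0.309 0.753
  outer loop
   vertex 1.5 5.9 3.3
   vertex 2.1 2.4 5.2
   vertex 4.5 5.2 5.9
  endloop
 endfacet
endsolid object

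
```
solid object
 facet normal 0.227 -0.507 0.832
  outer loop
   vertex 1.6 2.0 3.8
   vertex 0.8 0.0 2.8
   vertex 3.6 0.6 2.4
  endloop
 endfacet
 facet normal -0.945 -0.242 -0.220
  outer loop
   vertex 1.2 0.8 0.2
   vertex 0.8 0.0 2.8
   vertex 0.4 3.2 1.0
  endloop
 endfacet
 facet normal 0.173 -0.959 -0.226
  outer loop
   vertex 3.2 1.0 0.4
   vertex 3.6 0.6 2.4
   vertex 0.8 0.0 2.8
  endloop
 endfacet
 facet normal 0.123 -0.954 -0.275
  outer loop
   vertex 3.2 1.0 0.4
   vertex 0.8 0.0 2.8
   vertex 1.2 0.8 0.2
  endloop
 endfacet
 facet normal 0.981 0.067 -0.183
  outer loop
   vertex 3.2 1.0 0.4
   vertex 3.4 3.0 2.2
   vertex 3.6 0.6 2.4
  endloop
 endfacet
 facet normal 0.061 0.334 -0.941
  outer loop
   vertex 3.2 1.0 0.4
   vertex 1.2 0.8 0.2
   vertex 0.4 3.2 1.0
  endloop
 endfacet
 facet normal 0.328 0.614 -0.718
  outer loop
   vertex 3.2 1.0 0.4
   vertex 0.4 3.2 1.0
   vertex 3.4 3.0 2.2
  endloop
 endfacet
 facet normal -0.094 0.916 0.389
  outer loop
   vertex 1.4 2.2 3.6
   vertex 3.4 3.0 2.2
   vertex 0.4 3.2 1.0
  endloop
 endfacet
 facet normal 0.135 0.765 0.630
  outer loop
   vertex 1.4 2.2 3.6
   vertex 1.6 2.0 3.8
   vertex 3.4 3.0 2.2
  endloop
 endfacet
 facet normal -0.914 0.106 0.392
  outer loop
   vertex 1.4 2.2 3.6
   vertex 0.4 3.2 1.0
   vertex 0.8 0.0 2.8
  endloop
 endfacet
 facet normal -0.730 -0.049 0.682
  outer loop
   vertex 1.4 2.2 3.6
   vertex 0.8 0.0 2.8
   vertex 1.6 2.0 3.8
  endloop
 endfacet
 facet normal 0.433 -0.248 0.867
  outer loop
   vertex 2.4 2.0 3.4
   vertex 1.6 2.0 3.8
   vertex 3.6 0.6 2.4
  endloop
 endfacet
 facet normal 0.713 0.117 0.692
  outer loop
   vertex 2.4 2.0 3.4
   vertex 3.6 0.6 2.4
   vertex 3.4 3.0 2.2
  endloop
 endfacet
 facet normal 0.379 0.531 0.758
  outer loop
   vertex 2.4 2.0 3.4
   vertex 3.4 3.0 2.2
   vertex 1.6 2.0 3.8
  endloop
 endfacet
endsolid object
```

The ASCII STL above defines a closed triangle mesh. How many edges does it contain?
21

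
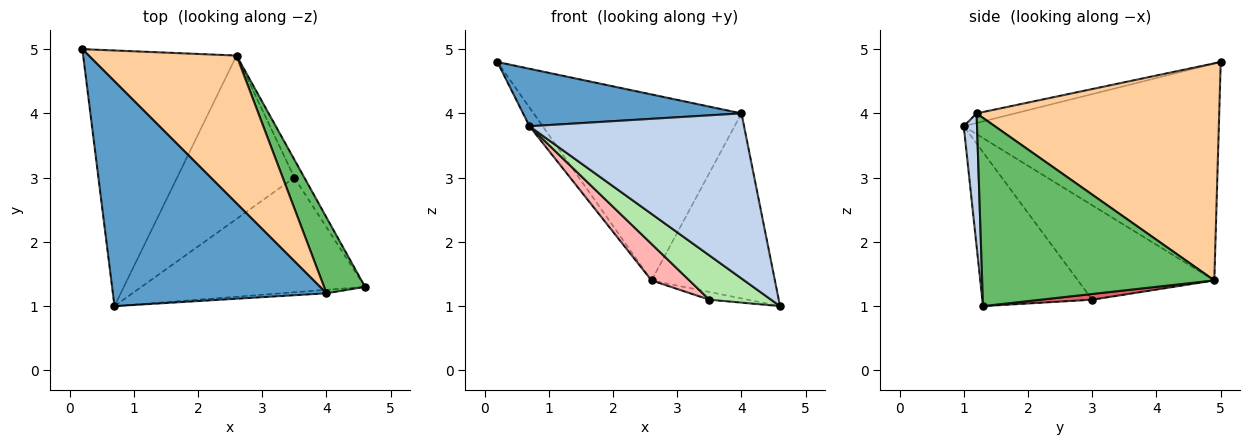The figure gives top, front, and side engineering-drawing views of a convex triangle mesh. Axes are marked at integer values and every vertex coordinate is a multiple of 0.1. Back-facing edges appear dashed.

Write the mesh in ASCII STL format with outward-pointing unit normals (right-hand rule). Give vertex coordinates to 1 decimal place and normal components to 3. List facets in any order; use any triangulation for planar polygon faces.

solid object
 facet normal -0.044 -0.247 0.968
  outer loop
   vertex 4.0 1.2 4.0
   vertex 0.2 5.0 4.8
   vertex 0.7 1.0 3.8
  endloop
 endfacet
 facet normal 0.062 -0.998 -0.021
  outer loop
   vertex 4.0 1.2 4.0
   vertex 0.7 1.0 3.8
   vertex 4.6 1.3 1.0
  endloop
 endfacet
 facet normal -0.816 0.042 -0.577
  outer loop
   vertex 2.6 4.9 1.4
   vertex 0.7 1.0 3.8
   vertex 0.2 5.0 4.8
  endloop
 endfacet
 facet normal 0.675 0.578 0.459
  outer loop
   vertex 2.6 4.9 1.4
   vertex 0.2 5.0 4.8
   vertex 4.0 1.2 4.0
  endloop
 endfacet
 facet normal 0.867 0.461 0.189
  outer loop
   vertex 2.6 4.9 1.4
   vertex 4.0 1.2 4.0
   vertex 4.6 1.3 1.0
  endloop
 endfacet
 facet normal -0.540 -0.303 -0.785
  outer loop
   vertex 3.5 3.0 1.1
   vertex 4.6 1.3 1.0
   vertex 0.7 1.0 3.8
  endloop
 endfacet
 facet normal 0.465 0.349 -0.814
  outer loop
   vertex 3.5 3.0 1.1
   vertex 2.6 4.9 1.4
   vertex 4.6 1.3 1.0
  endloop
 endfacet
 facet normal -0.618 -0.171 -0.768
  outer loop
   vertex 3.5 3.0 1.1
   vertex 0.7 1.0 3.8
   vertex 2.6 4.9 1.4
  endloop
 endfacet
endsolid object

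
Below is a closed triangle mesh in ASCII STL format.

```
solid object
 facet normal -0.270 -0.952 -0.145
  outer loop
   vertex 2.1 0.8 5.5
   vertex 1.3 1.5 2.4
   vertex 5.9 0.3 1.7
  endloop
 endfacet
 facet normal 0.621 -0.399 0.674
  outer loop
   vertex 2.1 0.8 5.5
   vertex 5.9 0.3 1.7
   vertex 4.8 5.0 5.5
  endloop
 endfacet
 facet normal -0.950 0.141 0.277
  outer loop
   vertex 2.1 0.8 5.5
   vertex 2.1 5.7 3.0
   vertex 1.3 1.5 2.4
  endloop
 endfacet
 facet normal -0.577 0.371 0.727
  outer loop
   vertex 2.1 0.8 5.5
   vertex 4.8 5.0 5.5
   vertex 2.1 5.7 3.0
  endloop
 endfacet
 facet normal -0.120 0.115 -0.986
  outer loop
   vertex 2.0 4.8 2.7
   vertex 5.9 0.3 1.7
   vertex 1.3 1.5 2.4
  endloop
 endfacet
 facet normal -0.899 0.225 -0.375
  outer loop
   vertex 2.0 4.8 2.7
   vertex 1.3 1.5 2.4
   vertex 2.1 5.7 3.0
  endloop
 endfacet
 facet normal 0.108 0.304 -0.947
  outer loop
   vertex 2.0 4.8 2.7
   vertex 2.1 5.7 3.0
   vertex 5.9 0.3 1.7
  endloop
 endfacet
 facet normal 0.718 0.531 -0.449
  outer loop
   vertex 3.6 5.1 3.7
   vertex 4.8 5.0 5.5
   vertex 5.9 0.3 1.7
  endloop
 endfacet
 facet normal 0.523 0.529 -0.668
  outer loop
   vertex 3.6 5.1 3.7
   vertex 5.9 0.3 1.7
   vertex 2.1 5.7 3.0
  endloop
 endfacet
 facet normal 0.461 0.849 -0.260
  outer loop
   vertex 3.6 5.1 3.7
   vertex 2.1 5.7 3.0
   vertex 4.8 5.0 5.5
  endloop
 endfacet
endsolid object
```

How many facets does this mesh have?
10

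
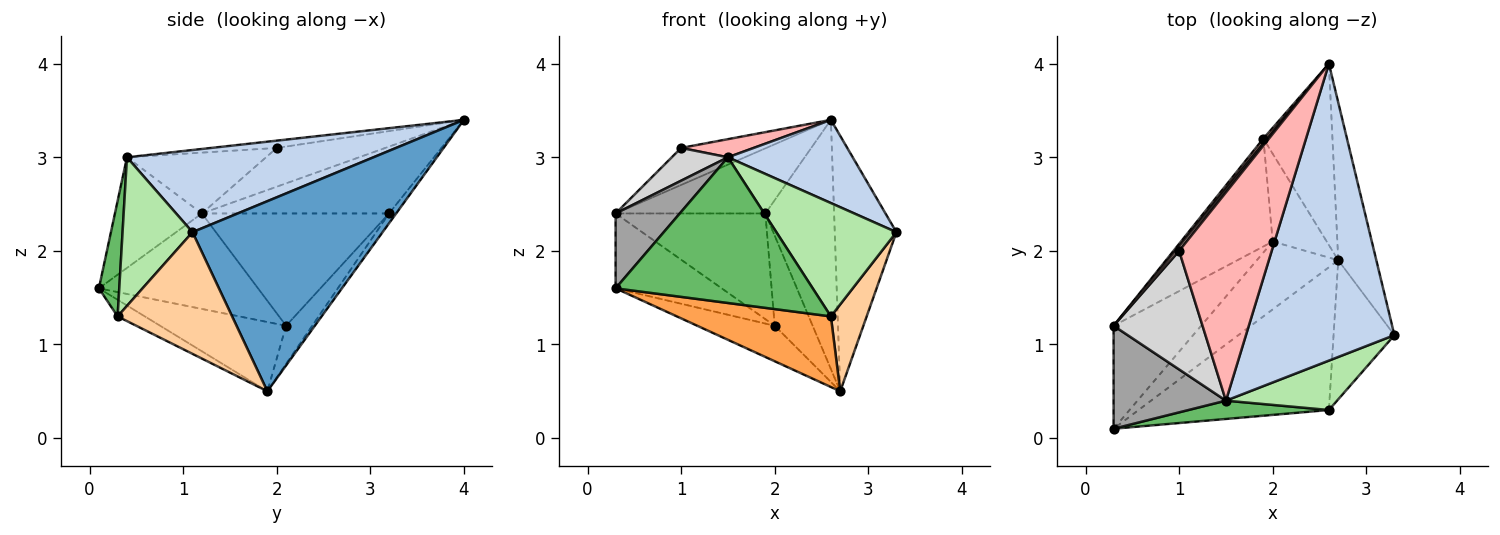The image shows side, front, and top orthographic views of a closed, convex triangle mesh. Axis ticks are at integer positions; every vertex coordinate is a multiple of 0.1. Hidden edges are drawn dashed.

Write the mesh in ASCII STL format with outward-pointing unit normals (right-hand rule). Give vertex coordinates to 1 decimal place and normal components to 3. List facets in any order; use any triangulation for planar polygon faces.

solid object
 facet normal 0.934 0.303 -0.187
  outer loop
   vertex 2.7 1.9 0.5
   vertex 2.6 4.0 3.4
   vertex 3.3 1.1 2.2
  endloop
 endfacet
 facet normal 0.470 -0.238 0.850
  outer loop
   vertex 1.5 0.4 3.0
   vertex 3.3 1.1 2.2
   vertex 2.6 4.0 3.4
  endloop
 endfacet
 facet normal -0.078 -0.442 -0.894
  outer loop
   vertex 2.6 0.3 1.3
   vertex 0.3 0.1 1.6
   vertex 2.7 1.9 0.5
  endloop
 endfacet
 facet normal 0.861 -0.269 -0.431
  outer loop
   vertex 2.6 0.3 1.3
   vertex 2.7 1.9 0.5
   vertex 3.3 1.1 2.2
  endloop
 endfacet
 facet normal 0.102 -0.987 0.124
  outer loop
   vertex 2.6 0.3 1.3
   vertex 1.5 0.4 3.0
   vertex 0.3 0.1 1.6
  endloop
 endfacet
 facet normal 0.471 -0.809 0.352
  outer loop
   vertex 2.6 0.3 1.3
   vertex 3.3 1.1 2.2
   vertex 1.5 0.4 3.0
  endloop
 endfacet
 facet normal -0.083 0.806 -0.586
  outer loop
   vertex 1.9 3.2 2.4
   vertex 2.6 4.0 3.4
   vertex 2.7 1.9 0.5
  endloop
 endfacet
 facet normal -0.078 -0.086 0.993
  outer loop
   vertex 1.0 2.0 3.1
   vertex 1.5 0.4 3.0
   vertex 2.6 4.0 3.4
  endloop
 endfacet
 facet normal -0.602 0.370 -0.708
  outer loop
   vertex 2.0 2.1 1.2
   vertex 2.7 1.9 0.5
   vertex 0.3 0.1 1.6
  endloop
 endfacet
 facet normal -0.442 0.642 -0.626
  outer loop
   vertex 2.0 2.1 1.2
   vertex 1.9 3.2 2.4
   vertex 2.7 1.9 0.5
  endloop
 endfacet
 facet normal -0.780 0.624 0.047
  outer loop
   vertex 0.3 1.2 2.4
   vertex 2.6 4.0 3.4
   vertex 1.9 3.2 2.4
  endloop
 endfacet
 facet normal -0.784 0.615 0.081
  outer loop
   vertex 0.3 1.2 2.4
   vertex 1.0 2.0 3.1
   vertex 2.6 4.0 3.4
  endloop
 endfacet
 facet normal -0.662 0.441 -0.606
  outer loop
   vertex 0.3 1.2 2.4
   vertex 2.0 2.1 1.2
   vertex 0.3 0.1 1.6
  endloop
 endfacet
 facet normal -0.658 0.527 -0.538
  outer loop
   vertex 0.3 1.2 2.4
   vertex 1.9 3.2 2.4
   vertex 2.0 2.1 1.2
  endloop
 endfacet
 facet normal -0.623 -0.460 0.633
  outer loop
   vertex 0.3 1.2 2.4
   vertex 0.3 0.1 1.6
   vertex 1.5 0.4 3.0
  endloop
 endfacet
 facet normal -0.551 -0.222 0.805
  outer loop
   vertex 0.3 1.2 2.4
   vertex 1.5 0.4 3.0
   vertex 1.0 2.0 3.1
  endloop
 endfacet
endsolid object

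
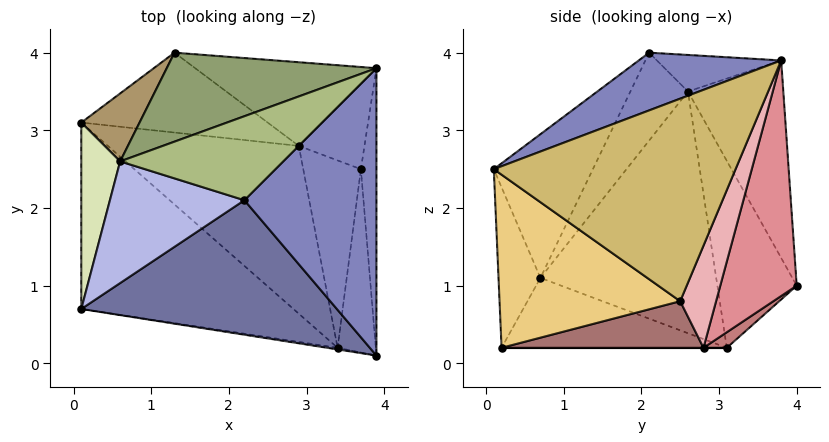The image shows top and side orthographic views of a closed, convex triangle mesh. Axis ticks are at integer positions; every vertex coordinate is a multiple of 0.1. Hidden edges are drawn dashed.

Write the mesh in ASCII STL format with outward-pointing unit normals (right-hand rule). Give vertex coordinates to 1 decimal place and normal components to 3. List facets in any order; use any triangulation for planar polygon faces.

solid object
 facet normal -0.335 -0.731 0.595
  outer loop
   vertex 2.2 2.1 4.0
   vertex 0.1 0.7 1.1
   vertex 3.9 0.1 2.5
  endloop
 endfacet
 facet normal 0.378 -0.328 0.866
  outer loop
   vertex 3.9 3.8 3.9
   vertex 2.2 2.1 4.0
   vertex 3.9 0.1 2.5
  endloop
 endfacet
 facet normal -0.152 -0.988 -0.010
  outer loop
   vertex 3.4 0.2 0.2
   vertex 3.9 0.1 2.5
   vertex 0.1 0.7 1.1
  endloop
 endfacet
 facet normal -0.404 -0.674 0.618
  outer loop
   vertex 0.6 2.6 3.5
   vertex 0.1 0.7 1.1
   vertex 2.2 2.1 4.0
  endloop
 endfacet
 facet normal -0.356 0.854 0.379
  outer loop
   vertex 0.6 2.6 3.5
   vertex 3.9 3.8 3.9
   vertex 1.3 4.0 1.0
  endloop
 endfacet
 facet normal -0.211 0.266 0.941
  outer loop
   vertex 0.6 2.6 3.5
   vertex 2.2 2.1 4.0
   vertex 3.9 3.8 3.9
  endloop
 endfacet
 facet normal -0.295 -0.336 -0.895
  outer loop
   vertex 0.1 3.1 0.2
   vertex 3.4 0.2 0.2
   vertex 0.1 0.7 1.1
  endloop
 endfacet
 facet normal -0.986 0.059 0.158
  outer loop
   vertex 0.1 3.1 0.2
   vertex 0.1 0.7 1.1
   vertex 0.6 2.6 3.5
  endloop
 endfacet
 facet normal -0.672 0.710 0.209
  outer loop
   vertex 0.1 3.1 0.2
   vertex 0.6 2.6 3.5
   vertex 1.3 4.0 1.0
  endloop
 endfacet
 facet normal 0.997 0.029 -0.076
  outer loop
   vertex 3.7 2.5 0.8
   vertex 3.9 3.8 3.9
   vertex 3.9 0.1 2.5
  endloop
 endfacet
 facet normal 0.974 -0.071 -0.215
  outer loop
   vertex 3.7 2.5 0.8
   vertex 3.9 0.1 2.5
   vertex 3.4 0.2 0.2
  endloop
 endfacet
 facet normal 0.000 0.000 -1.000
  outer loop
   vertex 2.9 2.8 0.2
   vertex 3.4 0.2 0.2
   vertex 0.1 3.1 0.2
  endloop
 endfacet
 facet normal 0.624 0.120 -0.772
  outer loop
   vertex 2.9 2.8 0.2
   vertex 3.7 2.5 0.8
   vertex 3.4 0.2 0.2
  endloop
 endfacet
 facet normal 0.066 0.613 -0.788
  outer loop
   vertex 2.9 2.8 0.2
   vertex 0.1 3.1 0.2
   vertex 1.3 4.0 1.0
  endloop
 endfacet
 facet normal 0.447 0.826 -0.344
  outer loop
   vertex 2.9 2.8 0.2
   vertex 1.3 4.0 1.0
   vertex 3.9 3.8 3.9
  endloop
 endfacet
 facet normal 0.549 0.758 -0.353
  outer loop
   vertex 2.9 2.8 0.2
   vertex 3.9 3.8 3.9
   vertex 3.7 2.5 0.8
  endloop
 endfacet
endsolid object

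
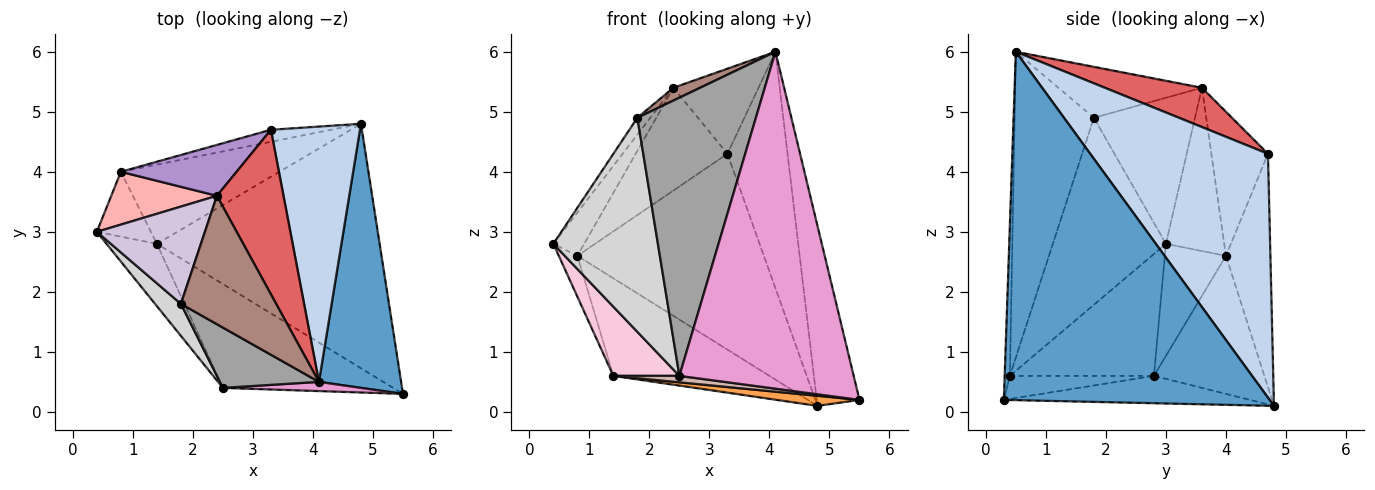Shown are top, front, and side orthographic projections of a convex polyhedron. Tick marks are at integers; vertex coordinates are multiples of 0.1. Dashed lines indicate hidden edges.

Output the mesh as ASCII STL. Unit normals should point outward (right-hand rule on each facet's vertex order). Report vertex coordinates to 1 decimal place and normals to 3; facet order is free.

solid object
 facet normal 0.962 0.155 0.227
  outer loop
   vertex 4.1 0.5 6.0
   vertex 5.5 0.3 0.2
   vertex 4.8 4.8 0.1
  endloop
 endfacet
 facet normal 0.895 0.303 0.327
  outer loop
   vertex 3.3 4.7 4.3
   vertex 4.1 0.5 6.0
   vertex 4.8 4.8 0.1
  endloop
 endfacet
 facet normal -0.122 -0.041 -0.992
  outer loop
   vertex 1.4 2.8 0.6
   vertex 4.8 4.8 0.1
   vertex 5.5 0.3 0.2
  endloop
 endfacet
 facet normal -0.231 0.971 -0.060
  outer loop
   vertex 0.8 4.0 2.6
   vertex 3.3 4.7 4.3
   vertex 4.8 4.8 0.1
  endloop
 endfacet
 facet normal -0.869 0.264 -0.419
  outer loop
   vertex 0.8 4.0 2.6
   vertex 1.4 2.8 0.6
   vertex 0.4 3.0 2.8
  endloop
 endfacet
 facet normal -0.481 0.680 -0.553
  outer loop
   vertex 0.8 4.0 2.6
   vertex 4.8 4.8 0.1
   vertex 1.4 2.8 0.6
  endloop
 endfacet
 facet normal 0.464 0.407 0.787
  outer loop
   vertex 2.4 3.6 5.4
   vertex 4.1 0.5 6.0
   vertex 3.3 4.7 4.3
  endloop
 endfacet
 facet normal -0.767 0.406 0.496
  outer loop
   vertex 2.4 3.6 5.4
   vertex 0.8 4.0 2.6
   vertex 0.4 3.0 2.8
  endloop
 endfacet
 facet normal -0.484 0.784 0.388
  outer loop
   vertex 2.4 3.6 5.4
   vertex 3.3 4.7 4.3
   vertex 0.8 4.0 2.6
  endloop
 endfacet
 facet normal -0.800 0.102 0.592
  outer loop
   vertex 1.8 1.8 4.9
   vertex 2.4 3.6 5.4
   vertex 0.4 3.0 2.8
  endloop
 endfacet
 facet normal -0.470 -0.087 0.879
  outer loop
   vertex 1.8 1.8 4.9
   vertex 4.1 0.5 6.0
   vertex 2.4 3.6 5.4
  endloop
 endfacet
 facet normal -0.134 -0.061 -0.989
  outer loop
   vertex 2.5 0.4 0.6
   vertex 1.4 2.8 0.6
   vertex 5.5 0.3 0.2
  endloop
 endfacet
 facet normal -0.030 -0.999 0.027
  outer loop
   vertex 2.5 0.4 0.6
   vertex 5.5 0.3 0.2
   vertex 4.1 0.5 6.0
  endloop
 endfacet
 facet normal -0.851 -0.390 -0.351
  outer loop
   vertex 2.5 0.4 0.6
   vertex 0.4 3.0 2.8
   vertex 1.4 2.8 0.6
  endloop
 endfacet
 facet normal -0.547 -0.818 0.177
  outer loop
   vertex 2.5 0.4 0.6
   vertex 4.1 0.5 6.0
   vertex 1.8 1.8 4.9
  endloop
 endfacet
 facet normal -0.730 -0.675 0.101
  outer loop
   vertex 2.5 0.4 0.6
   vertex 1.8 1.8 4.9
   vertex 0.4 3.0 2.8
  endloop
 endfacet
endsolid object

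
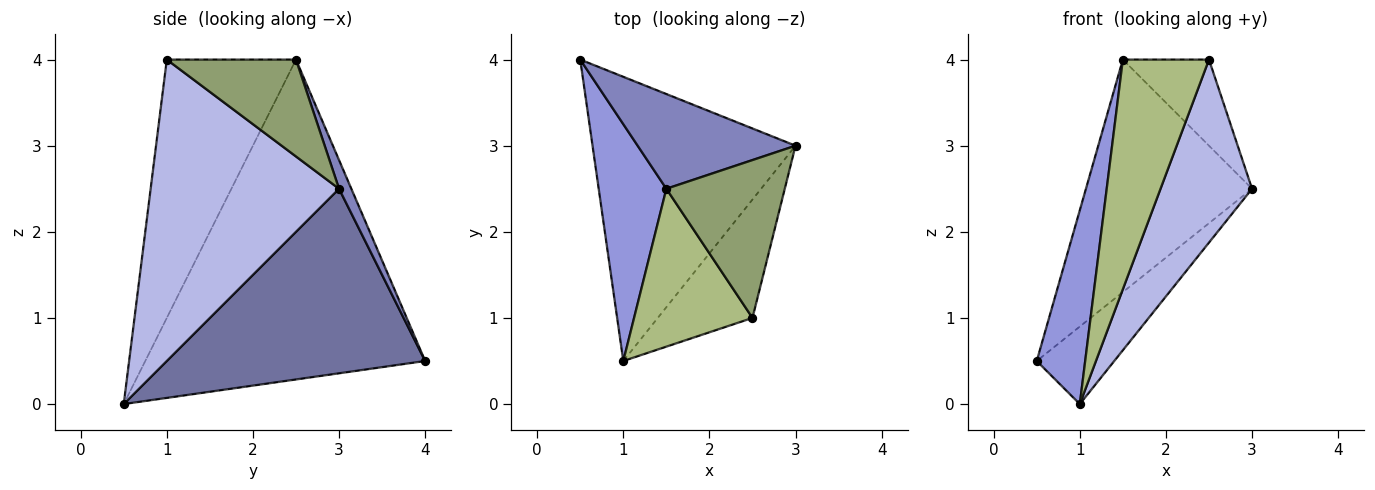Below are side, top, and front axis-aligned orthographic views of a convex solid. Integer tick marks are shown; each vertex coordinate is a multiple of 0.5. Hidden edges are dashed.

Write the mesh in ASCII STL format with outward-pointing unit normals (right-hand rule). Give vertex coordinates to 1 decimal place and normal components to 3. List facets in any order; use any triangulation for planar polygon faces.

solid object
 facet normal 0.659 0.198 -0.725
  outer loop
   vertex 1.0 0.5 0.0
   vertex 0.5 4.0 0.5
   vertex 3.0 3.0 2.5
  endloop
 endfacet
 facet normal 0.068 0.924 0.376
  outer loop
   vertex 1.5 2.5 4.0
   vertex 3.0 3.0 2.5
   vertex 0.5 4.0 0.5
  endloop
 endfacet
 facet normal -0.965 -0.167 0.204
  outer loop
   vertex 1.5 2.5 4.0
   vertex 0.5 4.0 0.5
   vertex 1.0 0.5 0.0
  endloop
 endfacet
 facet normal 0.866 -0.420 -0.272
  outer loop
   vertex 2.5 1.0 4.0
   vertex 1.0 0.5 0.0
   vertex 3.0 3.0 2.5
  endloop
 endfacet
 facet normal 0.583 0.389 0.713
  outer loop
   vertex 2.5 1.0 4.0
   vertex 3.0 3.0 2.5
   vertex 1.5 2.5 4.0
  endloop
 endfacet
 facet normal -0.777 -0.518 0.356
  outer loop
   vertex 2.5 1.0 4.0
   vertex 1.5 2.5 4.0
   vertex 1.0 0.5 0.0
  endloop
 endfacet
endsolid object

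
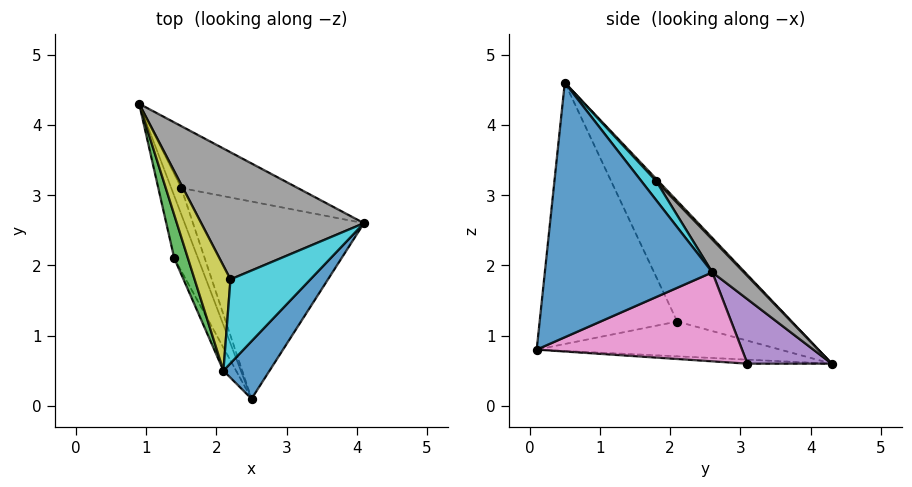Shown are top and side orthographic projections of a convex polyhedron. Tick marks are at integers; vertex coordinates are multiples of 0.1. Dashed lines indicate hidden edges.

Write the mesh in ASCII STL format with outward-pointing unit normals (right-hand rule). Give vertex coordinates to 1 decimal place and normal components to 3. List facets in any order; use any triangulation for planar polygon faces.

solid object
 facet normal 0.803 -0.578 0.145
  outer loop
   vertex 2.1 0.5 4.6
   vertex 2.5 0.1 0.8
   vertex 4.1 2.6 1.9
  endloop
 endfacet
 facet normal -0.782 -0.323 -0.534
  outer loop
   vertex 1.4 2.1 1.2
   vertex 0.9 4.3 0.6
   vertex 2.5 0.1 0.8
  endloop
 endfacet
 facet normal -0.975 -0.191 0.111
  outer loop
   vertex 1.4 2.1 1.2
   vertex 2.1 0.5 4.6
   vertex 0.9 4.3 0.6
  endloop
 endfacet
 facet normal -0.879 -0.475 -0.043
  outer loop
   vertex 1.4 2.1 1.2
   vertex 2.5 0.1 0.8
   vertex 2.1 0.5 4.6
  endloop
 endfacet
 facet normal 0.470 0.235 -0.850
  outer loop
   vertex 1.5 3.1 0.6
   vertex 0.9 4.3 0.6
   vertex 4.1 2.6 1.9
  endloop
 endfacet
 facet normal -0.365 -0.183 -0.913
  outer loop
   vertex 1.5 3.1 0.6
   vertex 2.5 0.1 0.8
   vertex 0.9 4.3 0.6
  endloop
 endfacet
 facet normal 0.460 0.094 -0.883
  outer loop
   vertex 1.5 3.1 0.6
   vertex 4.1 2.6 1.9
   vertex 2.5 0.1 0.8
  endloop
 endfacet
 facet normal 0.132 0.747 0.652
  outer loop
   vertex 2.2 1.8 3.2
   vertex 4.1 2.6 1.9
   vertex 0.9 4.3 0.6
  endloop
 endfacet
 facet normal 0.042 0.731 0.681
  outer loop
   vertex 2.2 1.8 3.2
   vertex 0.9 4.3 0.6
   vertex 2.1 0.5 4.6
  endloop
 endfacet
 facet normal 0.162 0.717 0.678
  outer loop
   vertex 2.2 1.8 3.2
   vertex 2.1 0.5 4.6
   vertex 4.1 2.6 1.9
  endloop
 endfacet
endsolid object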